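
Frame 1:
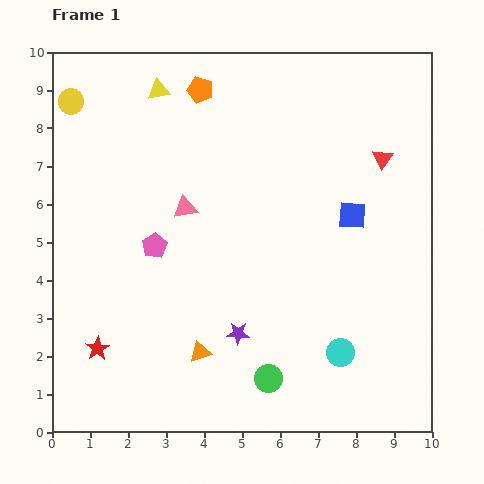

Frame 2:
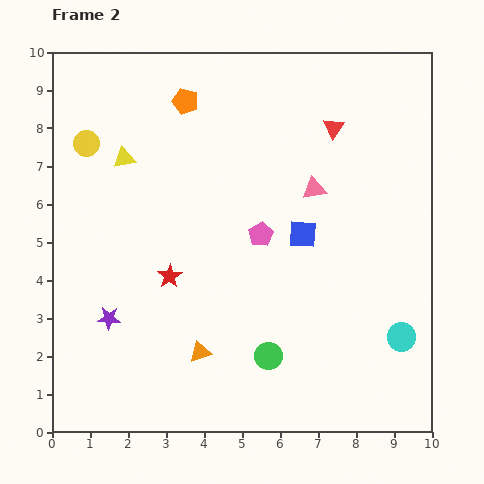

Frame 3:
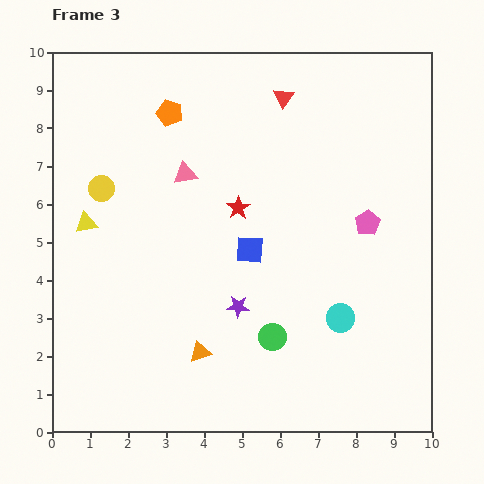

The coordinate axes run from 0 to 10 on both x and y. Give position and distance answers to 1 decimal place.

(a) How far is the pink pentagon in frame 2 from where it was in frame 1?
2.8

The pink pentagon moved from (2.7, 4.9) to (5.5, 5.2), a distance of √(2.8² + 0.3²) ≈ 2.8.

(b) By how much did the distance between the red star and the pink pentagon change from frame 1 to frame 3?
+0.3

Distance in frame 1: 3.1. Distance in frame 3: 3.4.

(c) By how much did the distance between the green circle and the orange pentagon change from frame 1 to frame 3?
-1.3

Distance in frame 1: 7.8. Distance in frame 3: 6.5.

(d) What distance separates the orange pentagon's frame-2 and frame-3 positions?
0.5

The orange pentagon moved from (3.5, 8.7) to (3.1, 8.4), a distance of √(0.4² + 0.3²) ≈ 0.5.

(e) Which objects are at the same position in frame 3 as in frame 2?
the orange triangle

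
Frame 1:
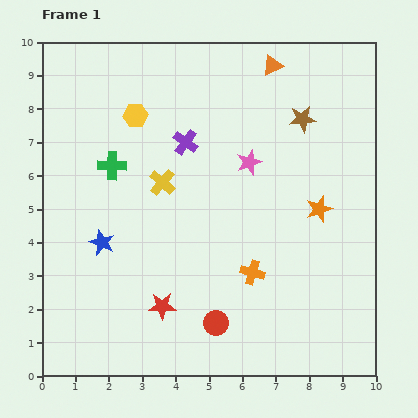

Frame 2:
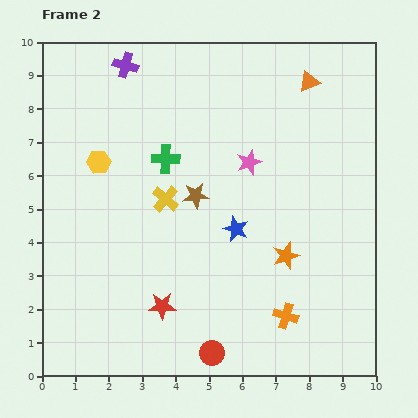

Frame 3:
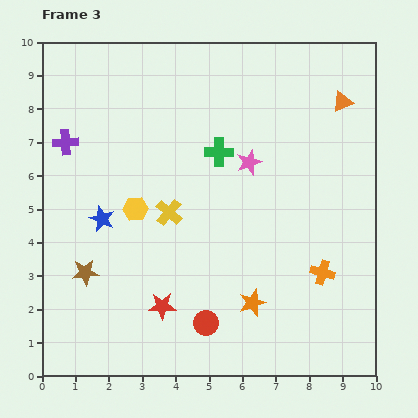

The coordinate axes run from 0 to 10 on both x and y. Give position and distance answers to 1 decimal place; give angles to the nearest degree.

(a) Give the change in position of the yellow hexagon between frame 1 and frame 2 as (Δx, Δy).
(-1.1, -1.4)

The yellow hexagon was at (2.8, 7.8) in frame 1 and (1.7, 6.4) in frame 2.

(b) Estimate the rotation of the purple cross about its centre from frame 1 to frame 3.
39° counter-clockwise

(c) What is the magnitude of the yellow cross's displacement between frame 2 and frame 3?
0.4

The yellow cross moved from (3.7, 5.3) to (3.8, 4.9), a distance of √(0.1² + 0.4²) ≈ 0.4.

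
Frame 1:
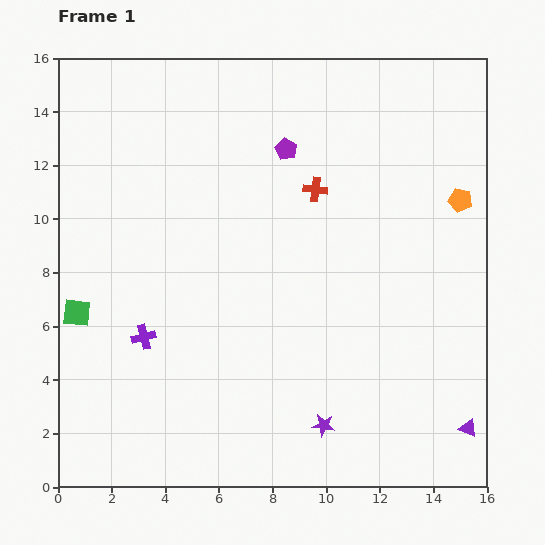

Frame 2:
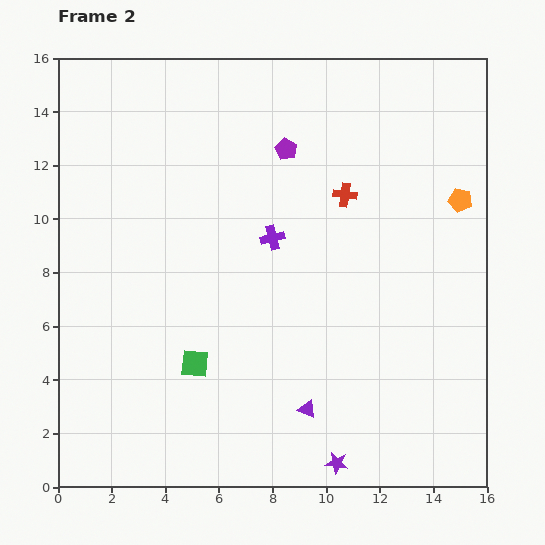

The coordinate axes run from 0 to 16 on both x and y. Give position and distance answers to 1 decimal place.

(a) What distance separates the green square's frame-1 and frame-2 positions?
4.8

The green square moved from (0.7, 6.5) to (5.1, 4.6), a distance of √(4.4² + 1.9²) ≈ 4.8.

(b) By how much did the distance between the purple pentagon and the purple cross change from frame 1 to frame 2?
-5.5

Distance in frame 1: 8.8. Distance in frame 2: 3.3.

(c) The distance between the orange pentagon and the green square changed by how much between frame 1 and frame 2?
-3.3

Distance in frame 1: 14.9. Distance in frame 2: 11.6.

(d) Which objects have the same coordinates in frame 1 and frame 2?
the orange pentagon, the purple pentagon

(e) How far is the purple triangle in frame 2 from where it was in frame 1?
6.0

The purple triangle moved from (15.3, 2.2) to (9.3, 2.9), a distance of √(6.0² + 0.7²) ≈ 6.0.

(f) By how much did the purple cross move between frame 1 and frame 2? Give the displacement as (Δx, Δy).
(4.8, 3.7)

The purple cross was at (3.2, 5.6) in frame 1 and (8.0, 9.3) in frame 2.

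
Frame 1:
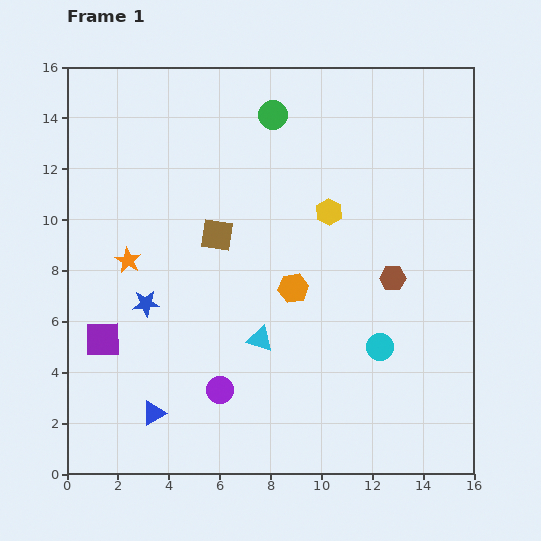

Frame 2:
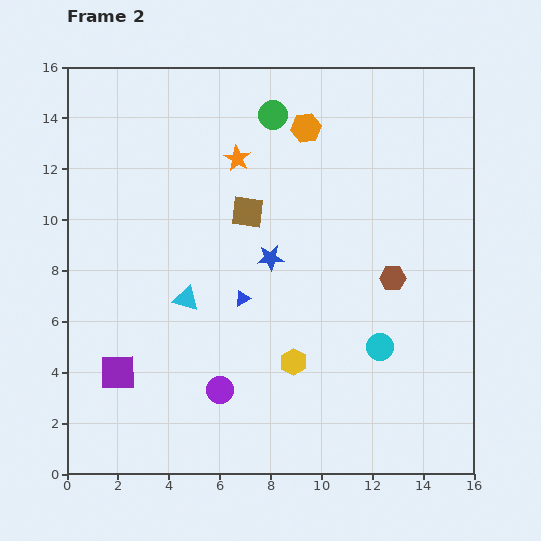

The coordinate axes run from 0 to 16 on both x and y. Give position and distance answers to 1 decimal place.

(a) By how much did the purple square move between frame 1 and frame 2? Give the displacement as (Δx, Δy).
(0.6, -1.3)

The purple square was at (1.4, 5.3) in frame 1 and (2.0, 4.0) in frame 2.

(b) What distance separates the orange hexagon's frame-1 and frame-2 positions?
6.3

The orange hexagon moved from (8.9, 7.3) to (9.4, 13.6), a distance of √(0.5² + 6.3²) ≈ 6.3.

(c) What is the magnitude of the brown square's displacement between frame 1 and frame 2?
1.5

The brown square moved from (5.9, 9.4) to (7.1, 10.3), a distance of √(1.2² + 0.9²) ≈ 1.5.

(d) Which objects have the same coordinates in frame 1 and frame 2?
the cyan circle, the green circle, the brown hexagon, the purple circle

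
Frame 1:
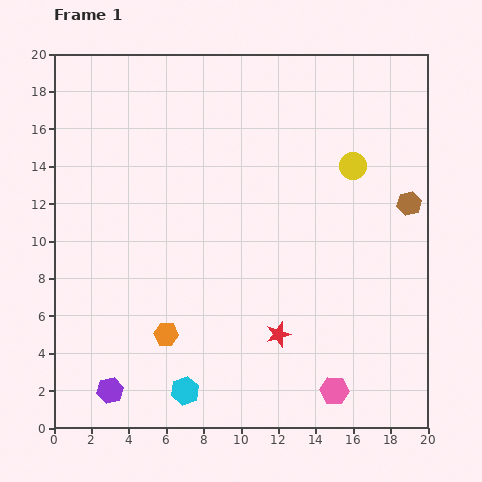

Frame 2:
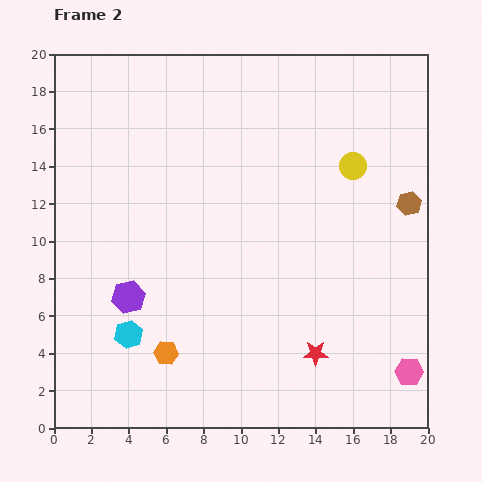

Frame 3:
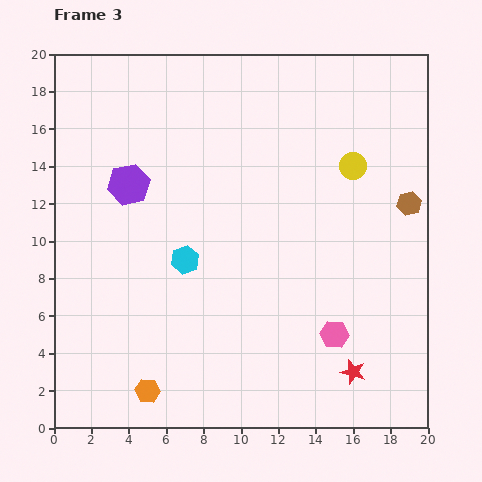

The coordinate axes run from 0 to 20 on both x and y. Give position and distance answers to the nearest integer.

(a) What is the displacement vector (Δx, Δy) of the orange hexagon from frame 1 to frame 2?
(0, -1)

The orange hexagon was at (6, 5) in frame 1 and (6, 4) in frame 2.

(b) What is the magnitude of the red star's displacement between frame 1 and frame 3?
4

The red star moved from (12, 5) to (16, 3), a distance of √(4² + 2²) ≈ 4.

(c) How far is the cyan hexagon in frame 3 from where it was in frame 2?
5

The cyan hexagon moved from (4, 5) to (7, 9), a distance of √(3² + 4²) ≈ 5.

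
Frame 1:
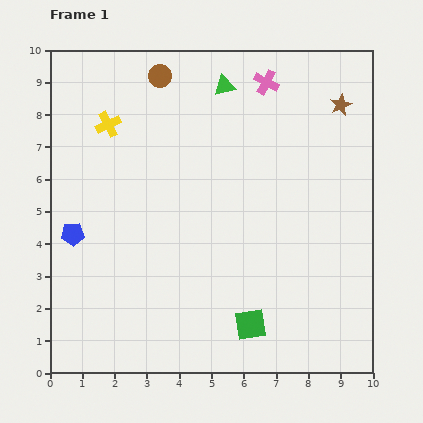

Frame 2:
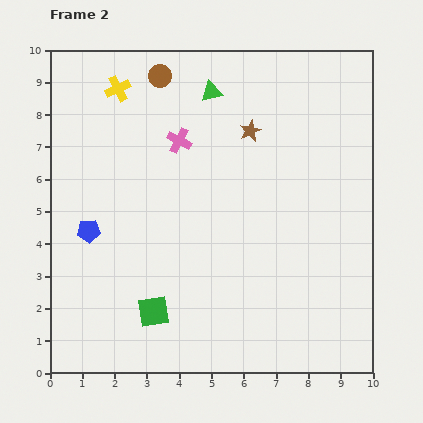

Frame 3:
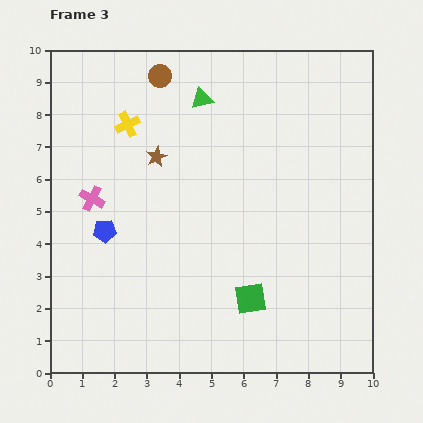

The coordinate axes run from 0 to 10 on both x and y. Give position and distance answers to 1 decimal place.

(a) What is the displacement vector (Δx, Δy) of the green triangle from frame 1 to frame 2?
(-0.4, -0.2)

The green triangle was at (5.4, 8.9) in frame 1 and (5.0, 8.7) in frame 2.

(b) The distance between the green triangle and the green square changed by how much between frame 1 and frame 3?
-1.0

Distance in frame 1: 7.4. Distance in frame 3: 6.4.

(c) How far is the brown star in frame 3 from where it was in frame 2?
3.0

The brown star moved from (6.2, 7.5) to (3.3, 6.7), a distance of √(2.9² + 0.8²) ≈ 3.0.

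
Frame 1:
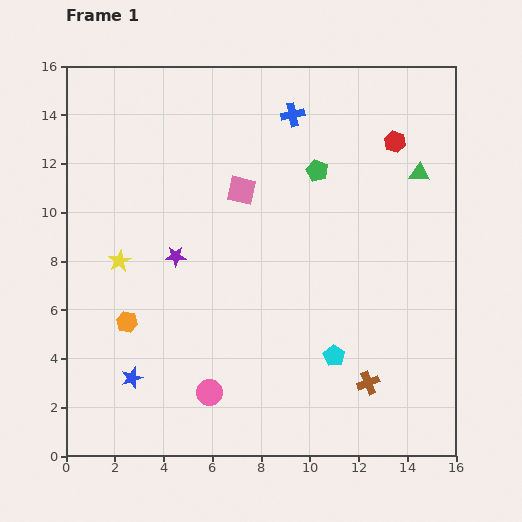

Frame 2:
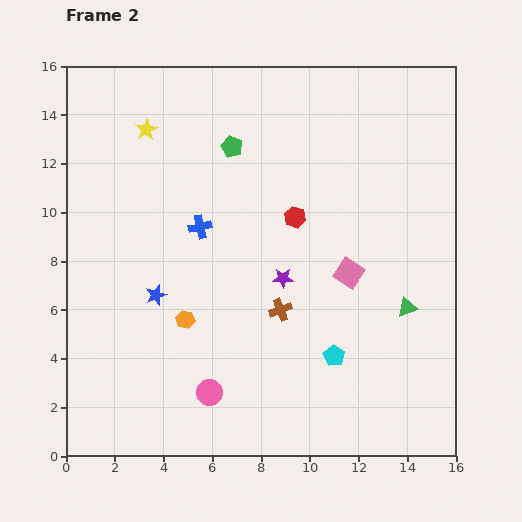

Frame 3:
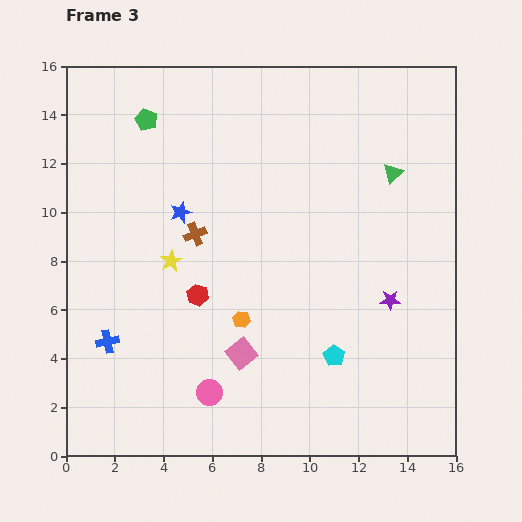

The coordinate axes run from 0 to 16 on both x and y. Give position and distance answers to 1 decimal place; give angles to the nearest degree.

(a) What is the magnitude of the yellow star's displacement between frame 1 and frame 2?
5.5

The yellow star moved from (2.2, 8.0) to (3.3, 13.4), a distance of √(1.1² + 5.4²) ≈ 5.5.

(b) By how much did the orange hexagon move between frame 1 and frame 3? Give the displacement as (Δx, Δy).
(4.7, 0.1)

The orange hexagon was at (2.5, 5.5) in frame 1 and (7.2, 5.6) in frame 3.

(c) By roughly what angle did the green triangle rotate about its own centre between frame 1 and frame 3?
47° counter-clockwise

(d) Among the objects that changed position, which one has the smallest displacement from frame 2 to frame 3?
the orange hexagon

(moved 2.3)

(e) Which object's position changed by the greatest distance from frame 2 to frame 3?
the blue cross

(moved 6.0; next 5.5)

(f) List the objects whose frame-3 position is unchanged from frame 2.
the cyan pentagon, the pink circle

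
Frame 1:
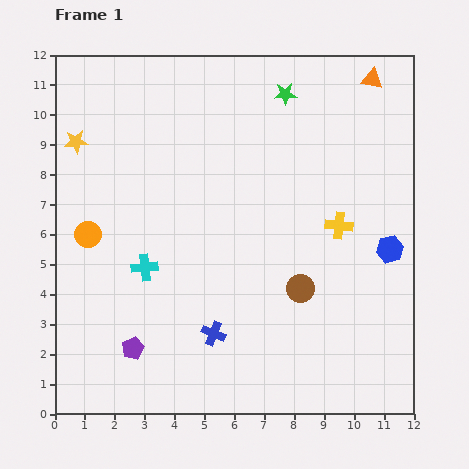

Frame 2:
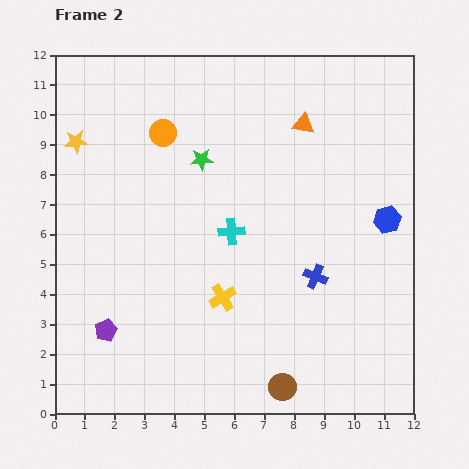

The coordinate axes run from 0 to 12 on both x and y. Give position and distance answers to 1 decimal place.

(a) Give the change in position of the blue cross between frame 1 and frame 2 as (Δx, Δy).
(3.4, 1.9)

The blue cross was at (5.3, 2.7) in frame 1 and (8.7, 4.6) in frame 2.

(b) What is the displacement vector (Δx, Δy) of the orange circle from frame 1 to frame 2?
(2.5, 3.4)

The orange circle was at (1.1, 6.0) in frame 1 and (3.6, 9.4) in frame 2.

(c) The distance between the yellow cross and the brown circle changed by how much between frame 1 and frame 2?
+1.1

Distance in frame 1: 2.5. Distance in frame 2: 3.6.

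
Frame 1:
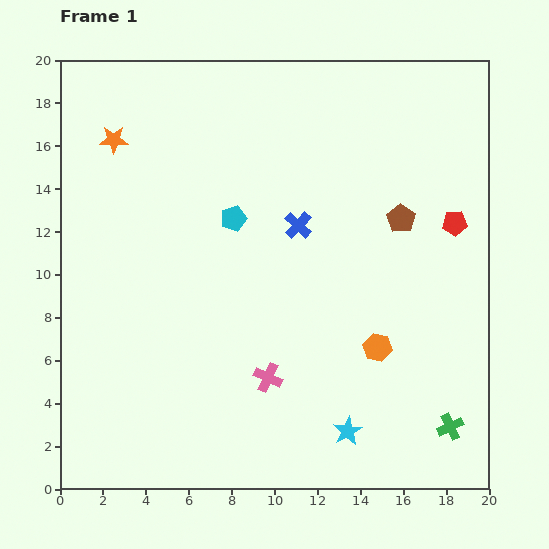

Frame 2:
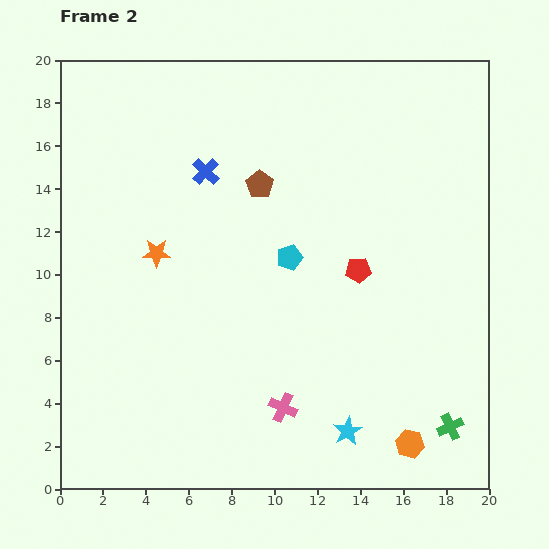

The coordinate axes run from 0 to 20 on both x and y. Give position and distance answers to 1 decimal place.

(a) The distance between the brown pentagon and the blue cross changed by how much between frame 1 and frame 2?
-2.2

Distance in frame 1: 4.8. Distance in frame 2: 2.6.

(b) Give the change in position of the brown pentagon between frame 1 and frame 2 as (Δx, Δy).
(-6.6, 1.6)

The brown pentagon was at (15.9, 12.6) in frame 1 and (9.3, 14.2) in frame 2.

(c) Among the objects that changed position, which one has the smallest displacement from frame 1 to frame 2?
the pink cross

(moved 1.6)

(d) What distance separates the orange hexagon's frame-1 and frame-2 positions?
4.7

The orange hexagon moved from (14.8, 6.6) to (16.3, 2.1), a distance of √(1.5² + 4.5²) ≈ 4.7.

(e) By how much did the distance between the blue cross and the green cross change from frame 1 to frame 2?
+4.7

Distance in frame 1: 11.8. Distance in frame 2: 16.5.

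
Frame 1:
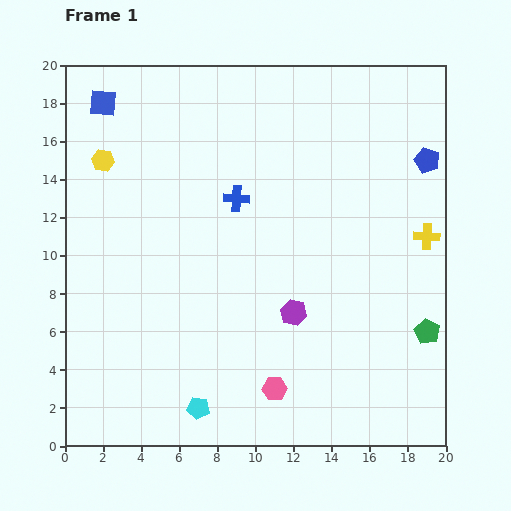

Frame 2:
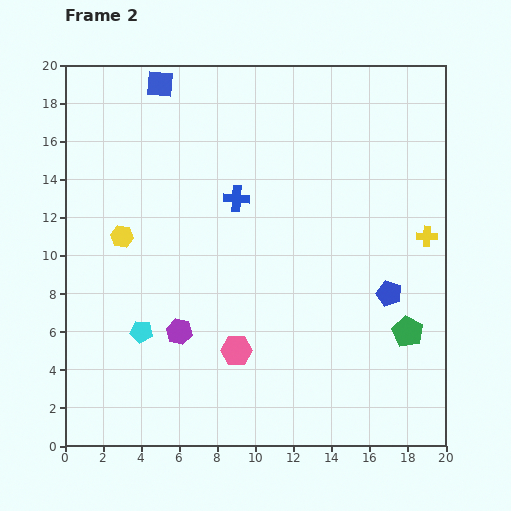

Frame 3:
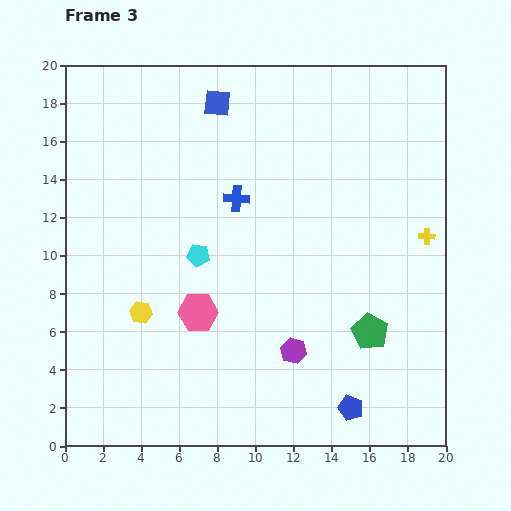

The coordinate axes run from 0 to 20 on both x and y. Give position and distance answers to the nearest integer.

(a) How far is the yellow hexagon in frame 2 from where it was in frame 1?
4

The yellow hexagon moved from (2, 15) to (3, 11), a distance of √(1² + 4²) ≈ 4.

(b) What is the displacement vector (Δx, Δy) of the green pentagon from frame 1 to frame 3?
(-3, 0)

The green pentagon was at (19, 6) in frame 1 and (16, 6) in frame 3.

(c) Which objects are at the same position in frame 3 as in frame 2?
the yellow cross, the blue cross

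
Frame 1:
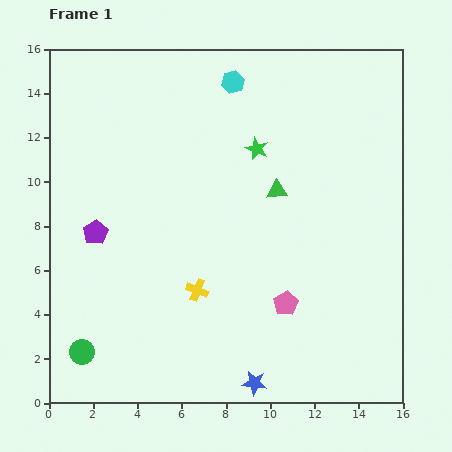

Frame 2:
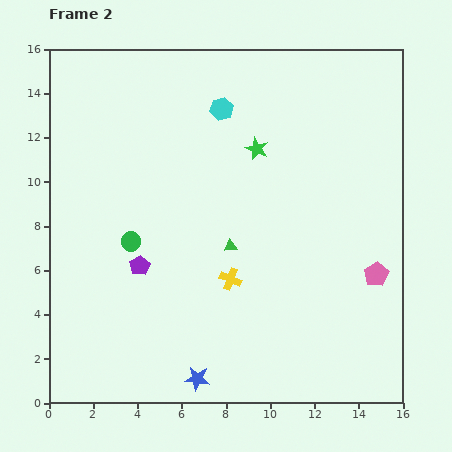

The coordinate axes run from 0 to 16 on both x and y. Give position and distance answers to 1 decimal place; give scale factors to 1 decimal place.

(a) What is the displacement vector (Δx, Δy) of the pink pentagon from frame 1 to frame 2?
(4.1, 1.3)

The pink pentagon was at (10.7, 4.5) in frame 1 and (14.8, 5.8) in frame 2.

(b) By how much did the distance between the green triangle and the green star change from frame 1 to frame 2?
+2.5

Distance in frame 1: 2.1. Distance in frame 2: 4.6.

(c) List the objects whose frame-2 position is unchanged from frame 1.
the green star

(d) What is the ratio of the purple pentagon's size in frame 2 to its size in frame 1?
0.8×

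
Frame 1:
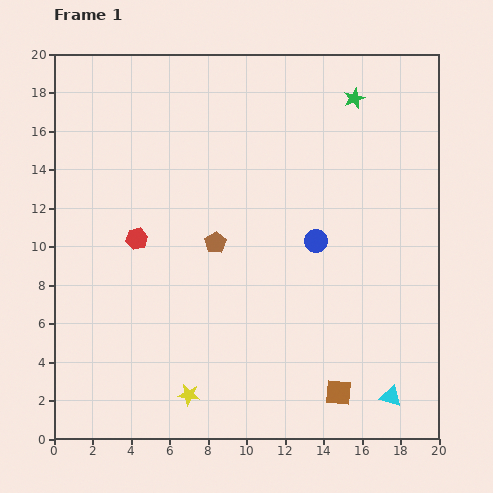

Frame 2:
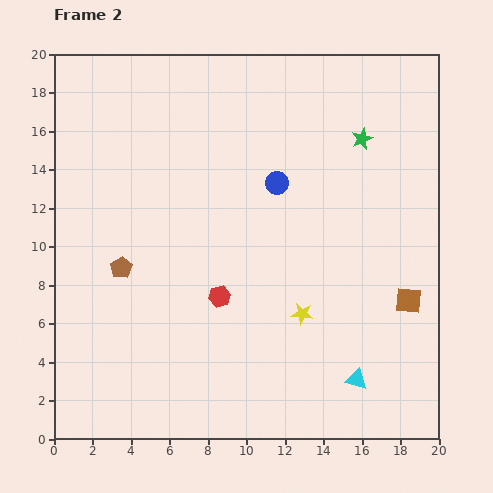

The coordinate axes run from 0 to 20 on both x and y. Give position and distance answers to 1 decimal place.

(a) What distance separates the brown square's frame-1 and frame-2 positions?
6.0

The brown square moved from (14.8, 2.4) to (18.4, 7.2), a distance of √(3.6² + 4.8²) ≈ 6.0.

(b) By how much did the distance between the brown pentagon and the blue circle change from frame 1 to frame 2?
+4.0

Distance in frame 1: 5.2. Distance in frame 2: 9.2.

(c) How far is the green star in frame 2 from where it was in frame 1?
2.1

The green star moved from (15.6, 17.7) to (16.0, 15.6), a distance of √(0.4² + 2.1²) ≈ 2.1.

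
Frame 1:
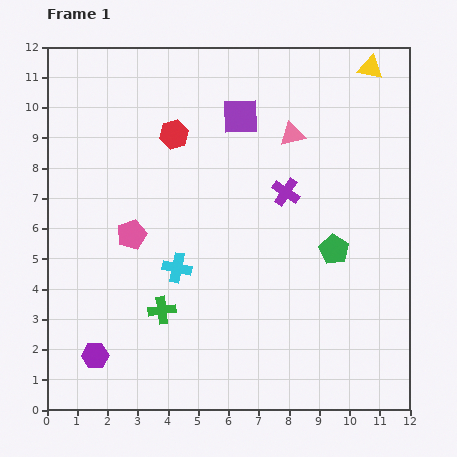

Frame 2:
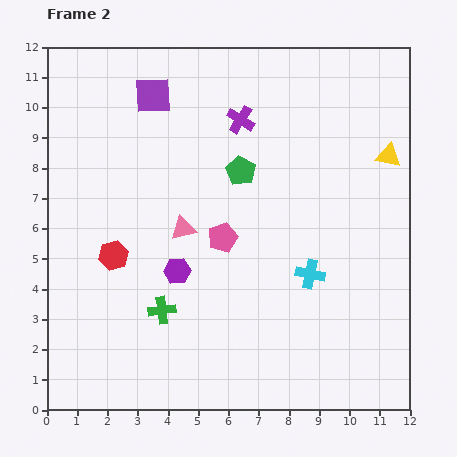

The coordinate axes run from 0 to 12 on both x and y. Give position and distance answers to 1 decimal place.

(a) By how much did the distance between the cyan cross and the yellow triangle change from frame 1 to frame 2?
-4.5

Distance in frame 1: 9.2. Distance in frame 2: 4.7.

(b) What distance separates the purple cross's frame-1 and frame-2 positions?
2.8

The purple cross moved from (7.9, 7.2) to (6.4, 9.6), a distance of √(1.5² + 2.4²) ≈ 2.8.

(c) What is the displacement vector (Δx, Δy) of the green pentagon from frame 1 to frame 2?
(-3.1, 2.6)

The green pentagon was at (9.5, 5.3) in frame 1 and (6.4, 7.9) in frame 2.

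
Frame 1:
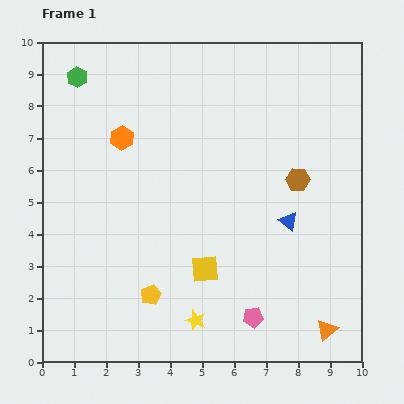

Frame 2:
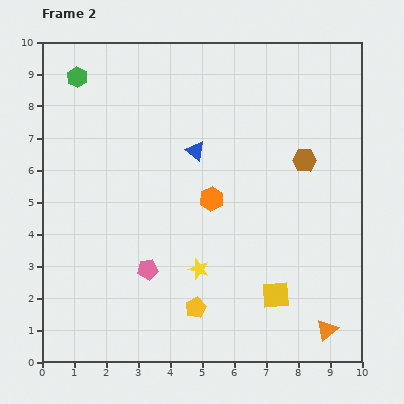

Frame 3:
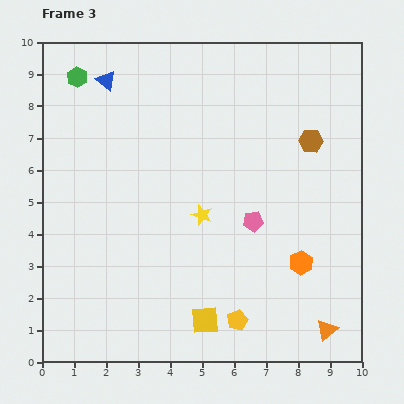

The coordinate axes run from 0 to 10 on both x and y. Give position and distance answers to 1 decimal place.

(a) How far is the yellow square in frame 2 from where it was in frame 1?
2.3

The yellow square moved from (5.1, 2.9) to (7.3, 2.1), a distance of √(2.2² + 0.8²) ≈ 2.3.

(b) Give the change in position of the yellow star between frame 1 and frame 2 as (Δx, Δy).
(0.1, 1.6)

The yellow star was at (4.8, 1.3) in frame 1 and (4.9, 2.9) in frame 2.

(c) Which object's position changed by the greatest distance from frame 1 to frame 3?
the blue triangle

(moved 7.2; next 6.8)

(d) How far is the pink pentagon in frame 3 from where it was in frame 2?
3.6

The pink pentagon moved from (3.3, 2.9) to (6.6, 4.4), a distance of √(3.3² + 1.5²) ≈ 3.6.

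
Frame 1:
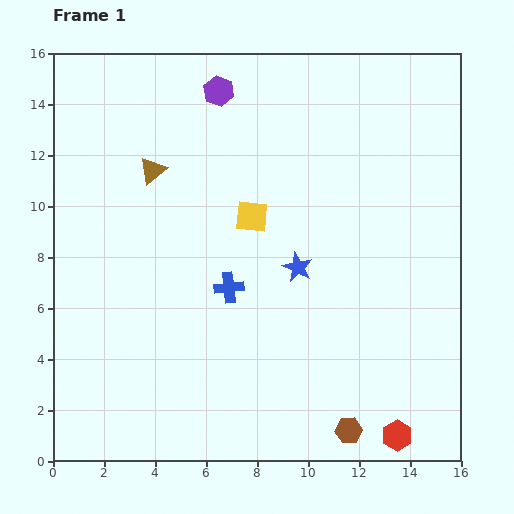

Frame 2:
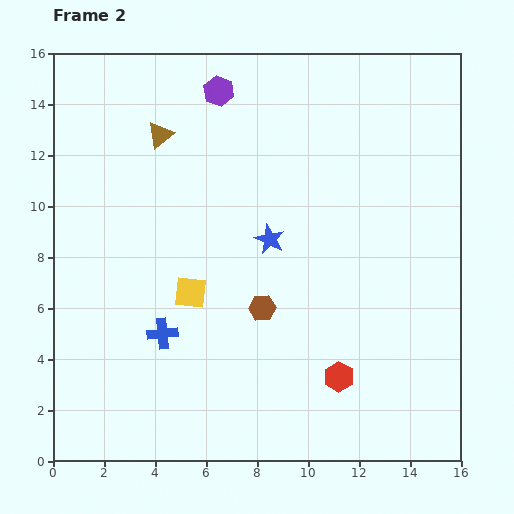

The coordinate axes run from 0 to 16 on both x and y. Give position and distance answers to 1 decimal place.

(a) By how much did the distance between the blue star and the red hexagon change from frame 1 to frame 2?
-1.7

Distance in frame 1: 7.7. Distance in frame 2: 6.0.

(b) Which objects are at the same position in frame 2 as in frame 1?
the purple hexagon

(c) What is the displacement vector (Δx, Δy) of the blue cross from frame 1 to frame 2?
(-2.6, -1.8)

The blue cross was at (6.9, 6.8) in frame 1 and (4.3, 5.0) in frame 2.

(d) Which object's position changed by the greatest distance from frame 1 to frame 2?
the brown hexagon

(moved 5.9; next 3.8)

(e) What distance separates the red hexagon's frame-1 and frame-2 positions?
3.3

The red hexagon moved from (13.5, 1.0) to (11.2, 3.3), a distance of √(2.3² + 2.3²) ≈ 3.3.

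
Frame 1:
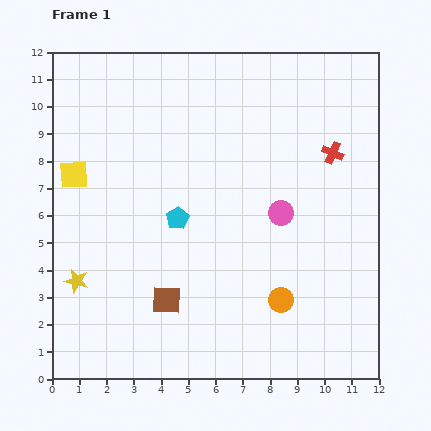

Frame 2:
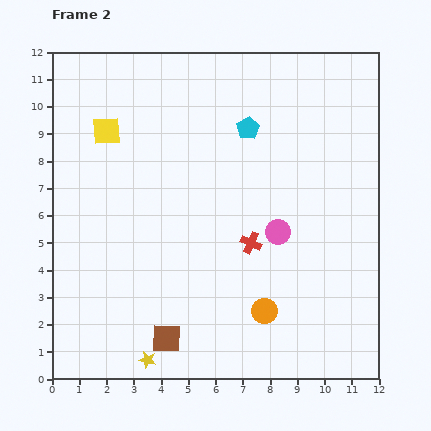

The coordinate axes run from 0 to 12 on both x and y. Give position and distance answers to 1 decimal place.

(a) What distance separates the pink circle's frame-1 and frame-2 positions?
0.7

The pink circle moved from (8.4, 6.1) to (8.3, 5.4), a distance of √(0.1² + 0.7²) ≈ 0.7.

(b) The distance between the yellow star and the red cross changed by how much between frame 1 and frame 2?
-4.8

Distance in frame 1: 10.5. Distance in frame 2: 5.7.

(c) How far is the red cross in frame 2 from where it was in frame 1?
4.5

The red cross moved from (10.3, 8.3) to (7.3, 5.0), a distance of √(3.0² + 3.3²) ≈ 4.5.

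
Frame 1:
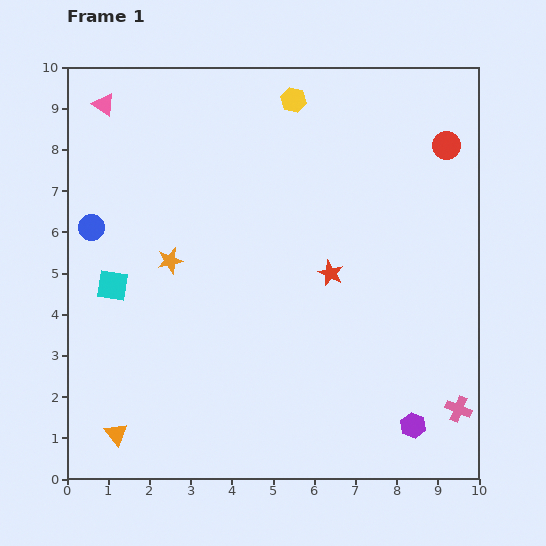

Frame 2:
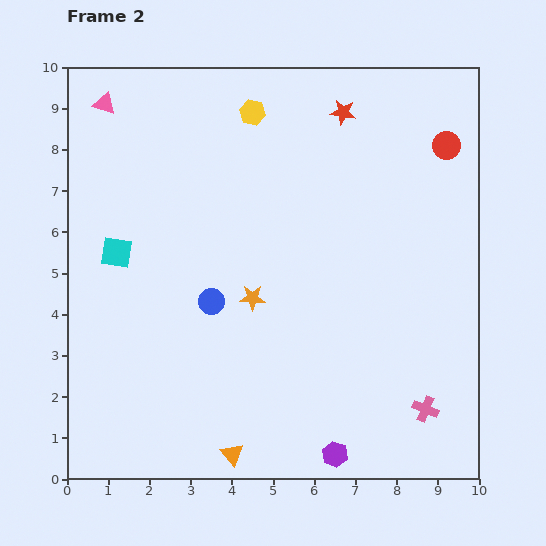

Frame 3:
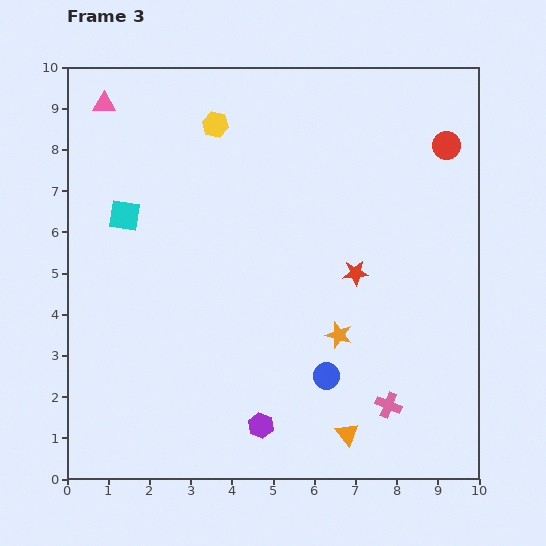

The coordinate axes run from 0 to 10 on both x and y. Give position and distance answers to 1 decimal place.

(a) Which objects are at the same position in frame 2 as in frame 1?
the pink triangle, the red circle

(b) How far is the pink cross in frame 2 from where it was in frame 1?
0.8

The pink cross moved from (9.5, 1.7) to (8.7, 1.7), a distance of √(0.8² + 0.0²) ≈ 0.8.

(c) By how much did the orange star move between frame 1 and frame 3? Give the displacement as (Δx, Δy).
(4.1, -1.8)

The orange star was at (2.5, 5.3) in frame 1 and (6.6, 3.5) in frame 3.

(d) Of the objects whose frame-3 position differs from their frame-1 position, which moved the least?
the red star

(moved 0.6)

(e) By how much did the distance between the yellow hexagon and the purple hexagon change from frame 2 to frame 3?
-1.1

Distance in frame 2: 8.5. Distance in frame 3: 7.4.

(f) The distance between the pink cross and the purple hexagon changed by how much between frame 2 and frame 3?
+0.6

Distance in frame 2: 2.5. Distance in frame 3: 3.1.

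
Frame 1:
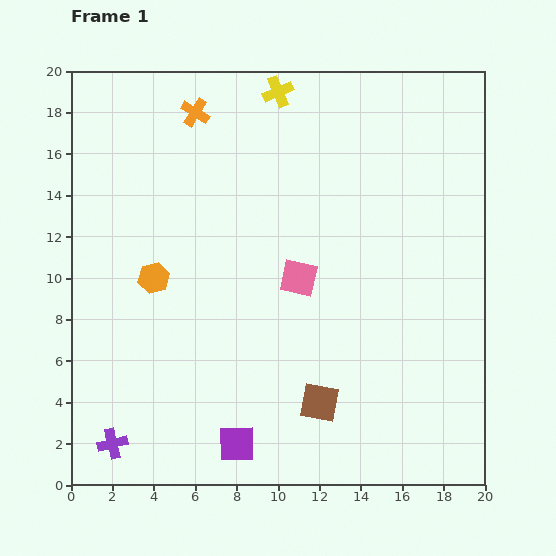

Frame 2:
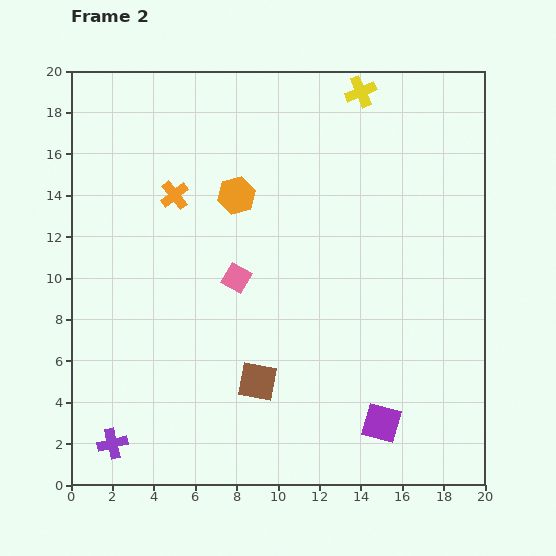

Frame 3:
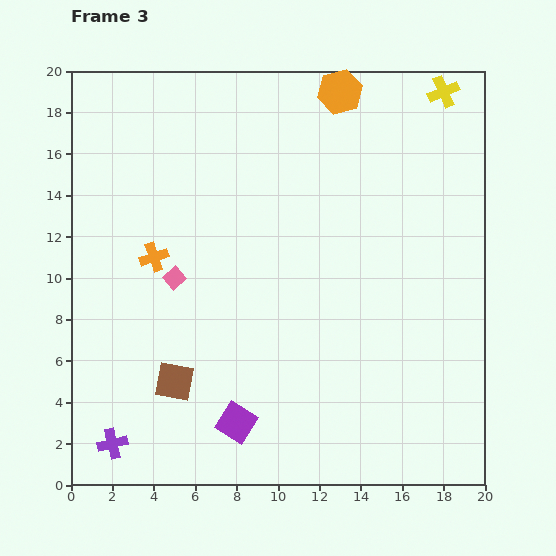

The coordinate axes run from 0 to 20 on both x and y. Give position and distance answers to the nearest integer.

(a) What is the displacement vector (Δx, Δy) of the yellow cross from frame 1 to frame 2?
(4, 0)

The yellow cross was at (10, 19) in frame 1 and (14, 19) in frame 2.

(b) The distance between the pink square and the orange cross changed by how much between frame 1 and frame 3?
-8

Distance in frame 1: 9. Distance in frame 3: 1.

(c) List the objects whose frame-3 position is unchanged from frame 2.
the purple cross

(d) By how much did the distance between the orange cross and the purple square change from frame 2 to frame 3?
-6

Distance in frame 2: 15. Distance in frame 3: 9.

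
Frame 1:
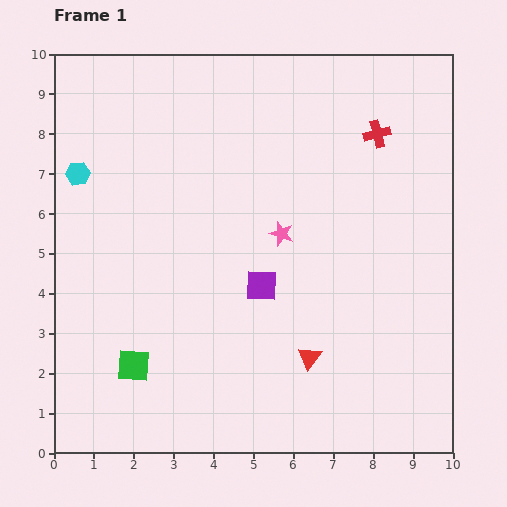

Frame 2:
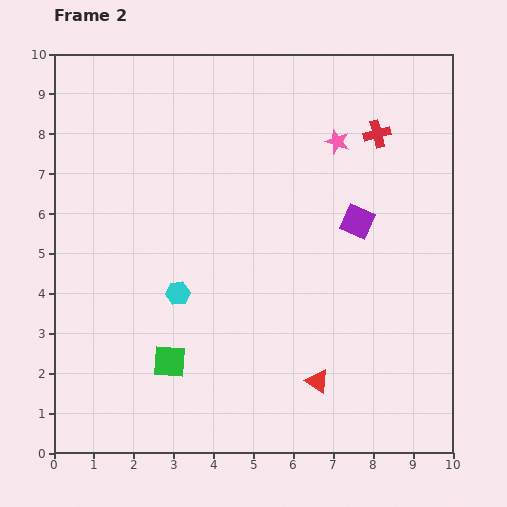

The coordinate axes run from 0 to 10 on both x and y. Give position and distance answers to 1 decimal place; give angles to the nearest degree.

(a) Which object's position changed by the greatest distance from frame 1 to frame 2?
the cyan hexagon

(moved 3.9; next 2.9)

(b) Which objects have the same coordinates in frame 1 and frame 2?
the red cross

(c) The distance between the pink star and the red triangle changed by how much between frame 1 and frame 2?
+2.8

Distance in frame 1: 3.2. Distance in frame 2: 6.0.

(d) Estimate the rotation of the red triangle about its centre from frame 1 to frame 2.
31° counter-clockwise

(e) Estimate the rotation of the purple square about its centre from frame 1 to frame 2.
22° clockwise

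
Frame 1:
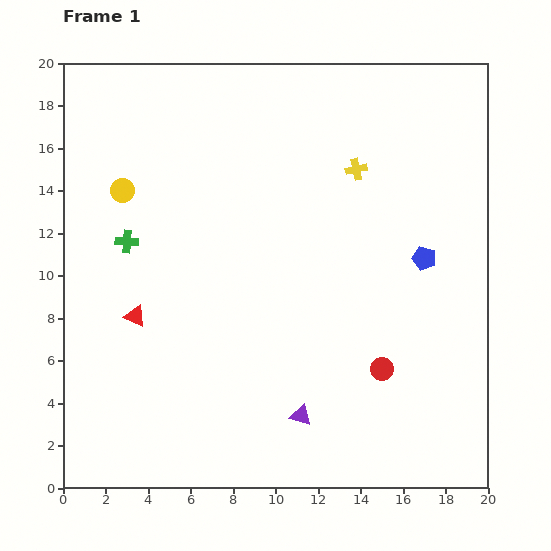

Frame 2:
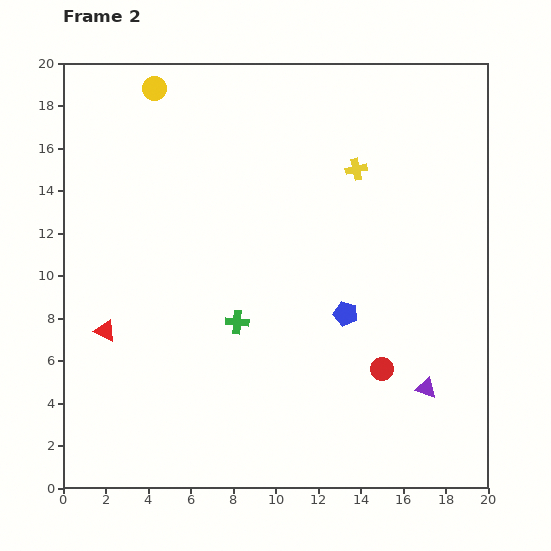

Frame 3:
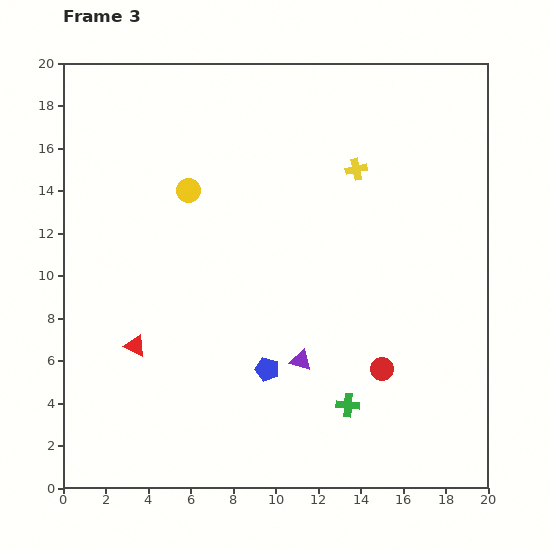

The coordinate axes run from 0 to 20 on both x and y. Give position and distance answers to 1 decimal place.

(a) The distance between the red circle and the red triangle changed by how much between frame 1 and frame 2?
+1.2

Distance in frame 1: 11.9. Distance in frame 2: 13.1.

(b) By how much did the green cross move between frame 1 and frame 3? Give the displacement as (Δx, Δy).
(10.4, -7.7)

The green cross was at (3.0, 11.6) in frame 1 and (13.4, 3.9) in frame 3.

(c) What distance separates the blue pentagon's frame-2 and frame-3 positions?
4.5

The blue pentagon moved from (13.3, 8.2) to (9.6, 5.6), a distance of √(3.7² + 2.6²) ≈ 4.5.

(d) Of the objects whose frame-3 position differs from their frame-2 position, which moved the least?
the red triangle

(moved 1.6)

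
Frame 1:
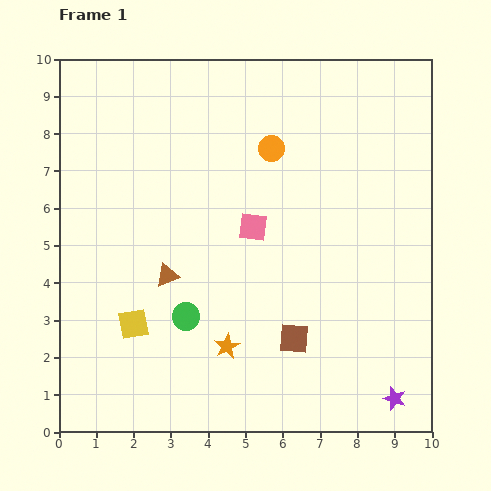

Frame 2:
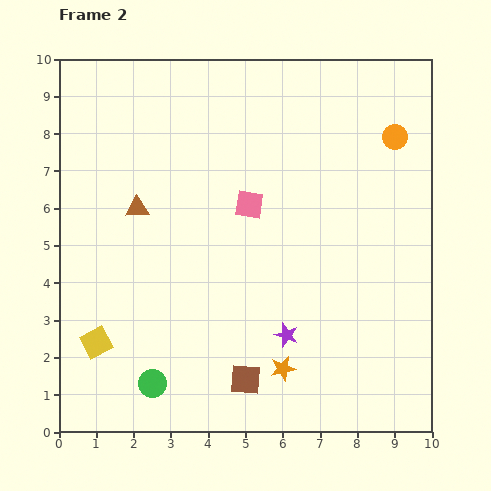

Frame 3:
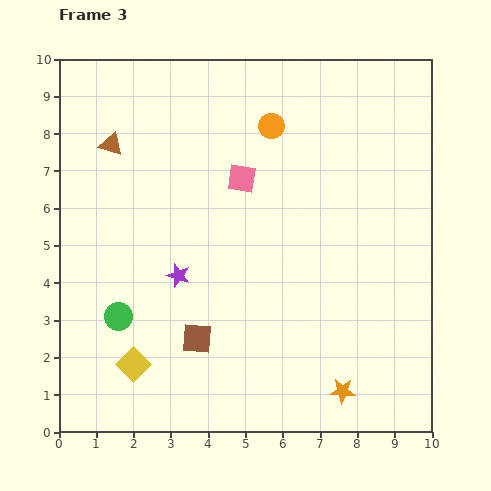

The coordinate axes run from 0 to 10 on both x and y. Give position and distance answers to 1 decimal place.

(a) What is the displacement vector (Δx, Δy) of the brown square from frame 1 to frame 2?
(-1.3, -1.1)

The brown square was at (6.3, 2.5) in frame 1 and (5.0, 1.4) in frame 2.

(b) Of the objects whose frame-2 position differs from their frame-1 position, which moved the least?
the pink square

(moved 0.6)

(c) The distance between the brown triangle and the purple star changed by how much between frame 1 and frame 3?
-3.0

Distance in frame 1: 6.9. Distance in frame 3: 3.9.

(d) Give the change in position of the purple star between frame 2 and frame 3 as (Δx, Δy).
(-2.9, 1.6)

The purple star was at (6.1, 2.6) in frame 2 and (3.2, 4.2) in frame 3.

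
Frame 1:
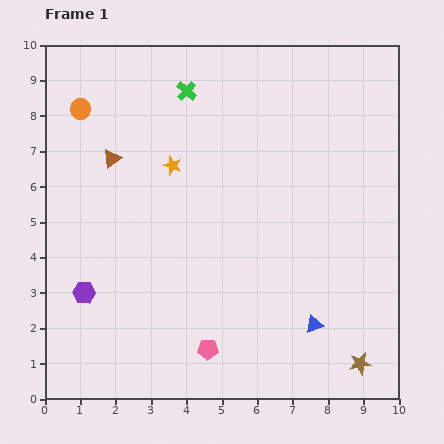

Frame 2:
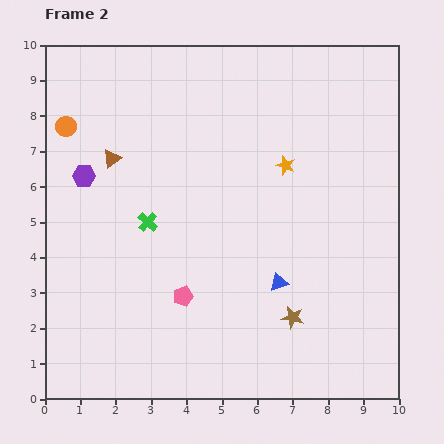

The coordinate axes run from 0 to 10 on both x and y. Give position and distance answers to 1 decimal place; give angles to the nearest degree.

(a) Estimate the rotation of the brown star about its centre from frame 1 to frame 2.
20° clockwise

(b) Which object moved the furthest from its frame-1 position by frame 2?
the green cross

(moved 3.9; next 3.3)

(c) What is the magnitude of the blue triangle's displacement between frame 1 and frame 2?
1.6

The blue triangle moved from (7.6, 2.1) to (6.6, 3.3), a distance of √(1.0² + 1.2²) ≈ 1.6.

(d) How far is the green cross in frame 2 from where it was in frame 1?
3.9

The green cross moved from (4.0, 8.7) to (2.9, 5.0), a distance of √(1.1² + 3.7²) ≈ 3.9.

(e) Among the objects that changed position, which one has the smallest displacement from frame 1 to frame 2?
the orange circle

(moved 0.6)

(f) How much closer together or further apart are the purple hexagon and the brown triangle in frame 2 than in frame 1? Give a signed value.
-3.0

Distance in frame 1: 3.9. Distance in frame 2: 0.9.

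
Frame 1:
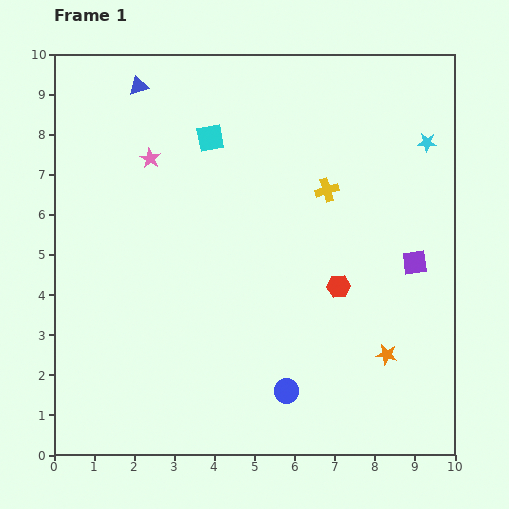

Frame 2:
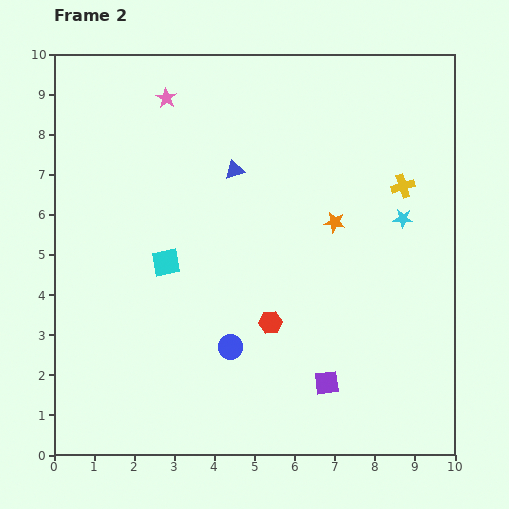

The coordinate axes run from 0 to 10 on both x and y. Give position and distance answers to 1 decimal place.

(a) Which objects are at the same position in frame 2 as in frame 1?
none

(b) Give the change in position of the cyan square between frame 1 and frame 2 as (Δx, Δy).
(-1.1, -3.1)

The cyan square was at (3.9, 7.9) in frame 1 and (2.8, 4.8) in frame 2.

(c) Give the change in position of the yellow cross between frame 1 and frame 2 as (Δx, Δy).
(1.9, 0.1)

The yellow cross was at (6.8, 6.6) in frame 1 and (8.7, 6.7) in frame 2.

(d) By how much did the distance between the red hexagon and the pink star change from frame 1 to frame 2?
+0.5

Distance in frame 1: 5.7. Distance in frame 2: 6.2.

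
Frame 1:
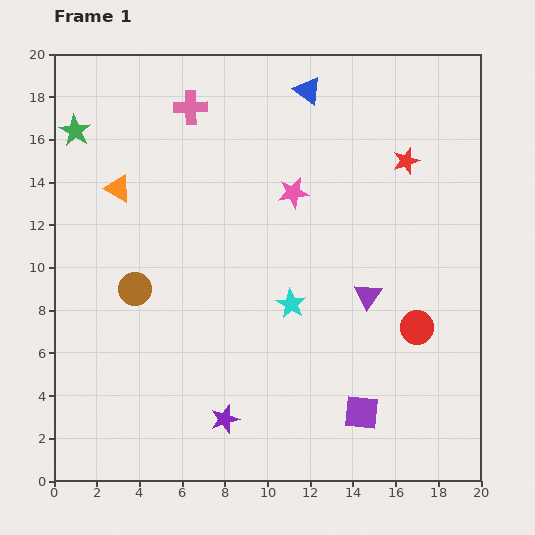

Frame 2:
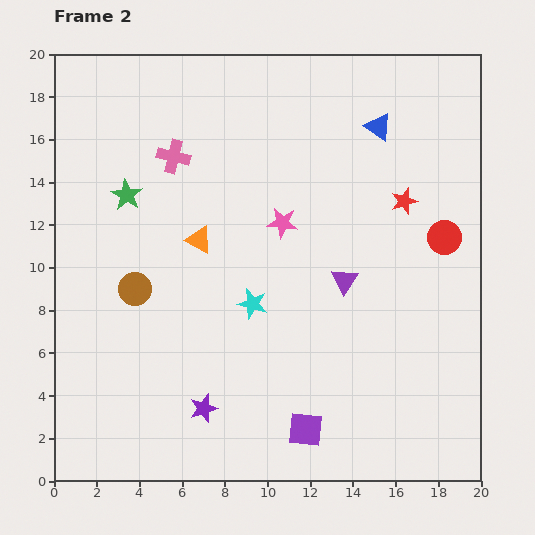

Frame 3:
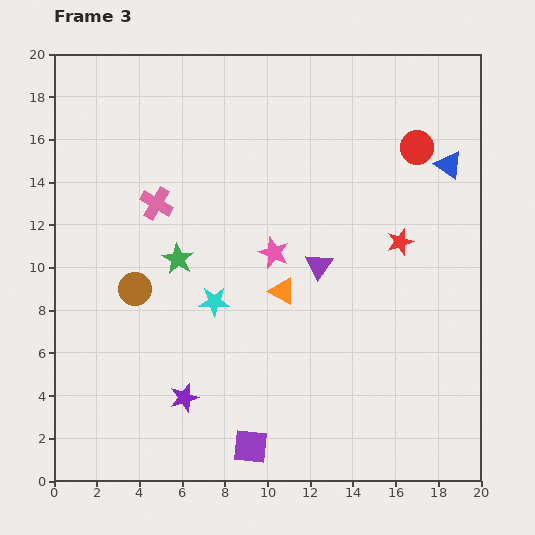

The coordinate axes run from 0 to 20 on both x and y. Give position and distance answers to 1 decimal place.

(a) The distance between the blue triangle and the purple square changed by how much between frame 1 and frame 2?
-0.7

Distance in frame 1: 15.3. Distance in frame 2: 14.6.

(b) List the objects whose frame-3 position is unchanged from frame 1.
the brown circle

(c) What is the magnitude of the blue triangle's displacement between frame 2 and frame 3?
3.8

The blue triangle moved from (15.2, 16.6) to (18.5, 14.8), a distance of √(3.3² + 1.8²) ≈ 3.8.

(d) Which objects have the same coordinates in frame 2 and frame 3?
the brown circle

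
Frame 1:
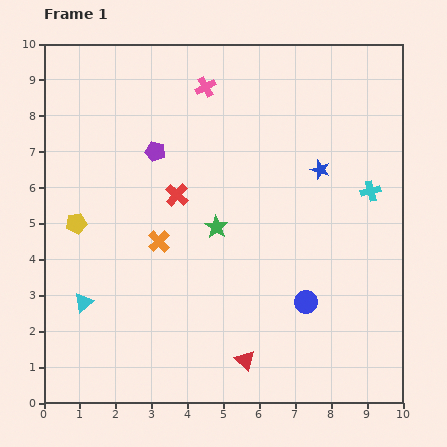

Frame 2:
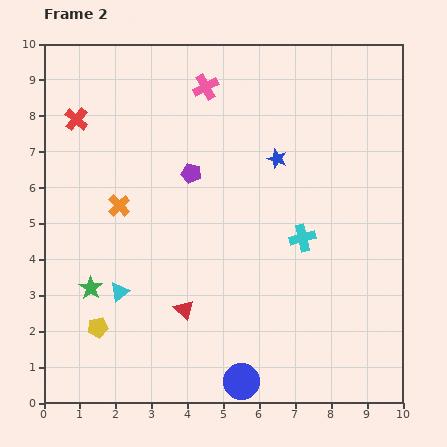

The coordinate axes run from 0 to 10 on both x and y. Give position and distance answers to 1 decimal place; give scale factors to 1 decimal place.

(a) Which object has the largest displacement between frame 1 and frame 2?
the green star

(moved 3.9; next 3.5)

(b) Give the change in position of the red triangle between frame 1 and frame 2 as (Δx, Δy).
(-1.7, 1.4)

The red triangle was at (5.6, 1.2) in frame 1 and (3.9, 2.6) in frame 2.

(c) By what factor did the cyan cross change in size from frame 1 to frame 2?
1.3×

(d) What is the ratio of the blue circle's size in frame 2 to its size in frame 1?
1.6×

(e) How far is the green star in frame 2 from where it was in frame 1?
3.9

The green star moved from (4.8, 4.9) to (1.3, 3.2), a distance of √(3.5² + 1.7²) ≈ 3.9.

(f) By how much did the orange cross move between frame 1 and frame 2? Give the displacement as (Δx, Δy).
(-1.1, 1.0)

The orange cross was at (3.2, 4.5) in frame 1 and (2.1, 5.5) in frame 2.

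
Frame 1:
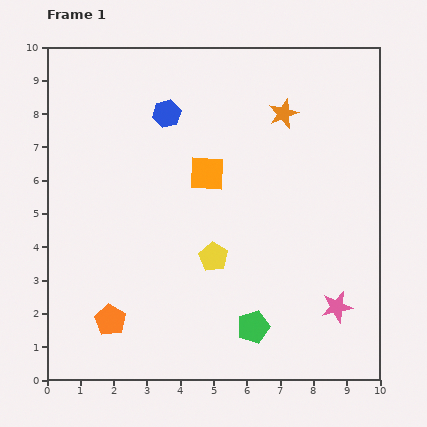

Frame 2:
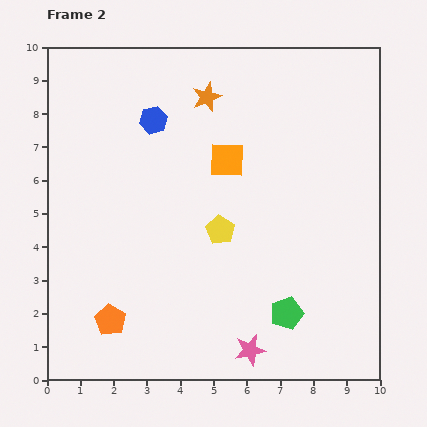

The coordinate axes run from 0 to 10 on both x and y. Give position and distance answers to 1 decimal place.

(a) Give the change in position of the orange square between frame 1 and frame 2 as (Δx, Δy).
(0.6, 0.4)

The orange square was at (4.8, 6.2) in frame 1 and (5.4, 6.6) in frame 2.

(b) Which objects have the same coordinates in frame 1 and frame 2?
the orange pentagon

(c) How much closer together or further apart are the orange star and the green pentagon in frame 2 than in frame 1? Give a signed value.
+0.4

Distance in frame 1: 6.5. Distance in frame 2: 6.9.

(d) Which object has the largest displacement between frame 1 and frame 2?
the pink star

(moved 2.9; next 2.4)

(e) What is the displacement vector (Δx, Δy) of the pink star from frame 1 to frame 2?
(-2.6, -1.3)

The pink star was at (8.7, 2.2) in frame 1 and (6.1, 0.9) in frame 2.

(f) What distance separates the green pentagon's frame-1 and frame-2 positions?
1.1

The green pentagon moved from (6.2, 1.6) to (7.2, 2.0), a distance of √(1.0² + 0.4²) ≈ 1.1.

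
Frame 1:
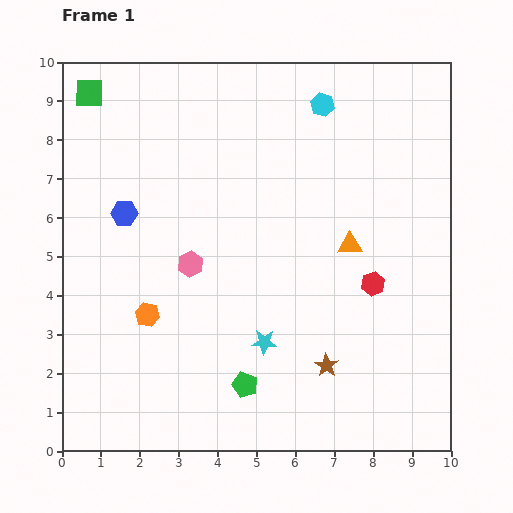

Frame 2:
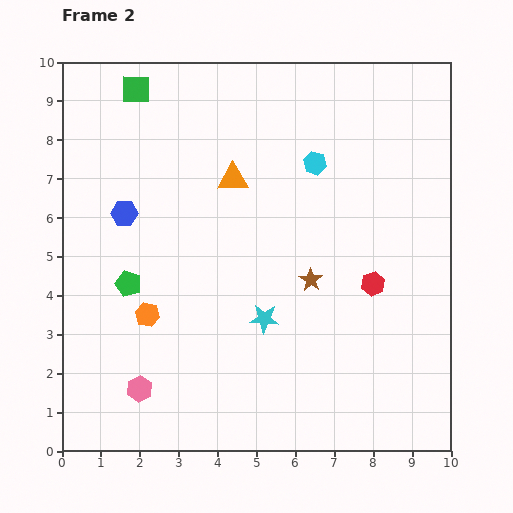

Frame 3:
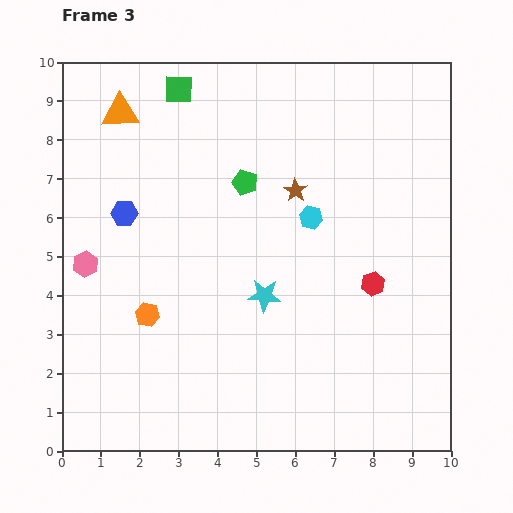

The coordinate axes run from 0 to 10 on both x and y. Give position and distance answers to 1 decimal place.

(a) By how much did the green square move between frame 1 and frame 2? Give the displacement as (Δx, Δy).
(1.2, 0.1)

The green square was at (0.7, 9.2) in frame 1 and (1.9, 9.3) in frame 2.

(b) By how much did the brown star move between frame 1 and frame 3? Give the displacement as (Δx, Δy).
(-0.8, 4.5)

The brown star was at (6.8, 2.2) in frame 1 and (6.0, 6.7) in frame 3.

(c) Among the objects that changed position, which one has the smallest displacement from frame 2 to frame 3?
the cyan star

(moved 0.6)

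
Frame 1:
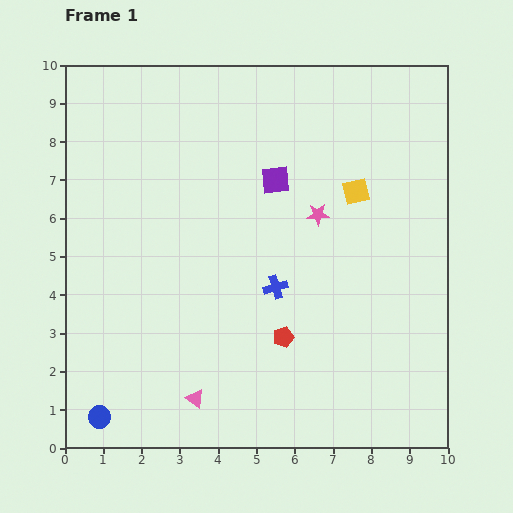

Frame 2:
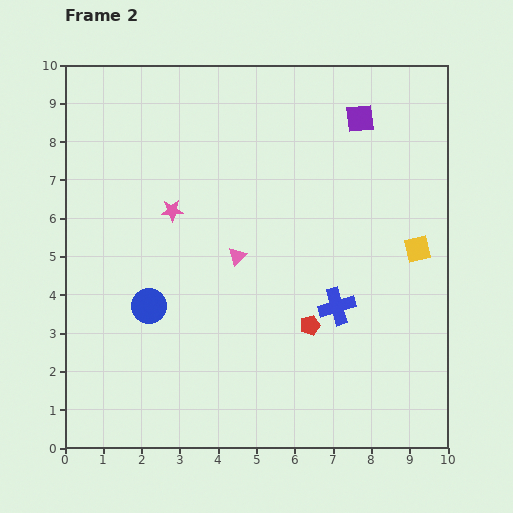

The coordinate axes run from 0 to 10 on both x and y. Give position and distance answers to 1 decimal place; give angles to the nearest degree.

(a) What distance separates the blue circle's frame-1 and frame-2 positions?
3.2

The blue circle moved from (0.9, 0.8) to (2.2, 3.7), a distance of √(1.3² + 2.9²) ≈ 3.2.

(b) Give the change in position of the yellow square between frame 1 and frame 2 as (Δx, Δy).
(1.6, -1.5)

The yellow square was at (7.6, 6.7) in frame 1 and (9.2, 5.2) in frame 2.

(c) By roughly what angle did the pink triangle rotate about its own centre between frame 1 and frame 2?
39° clockwise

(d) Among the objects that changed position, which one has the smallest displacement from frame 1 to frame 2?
the red pentagon

(moved 0.8)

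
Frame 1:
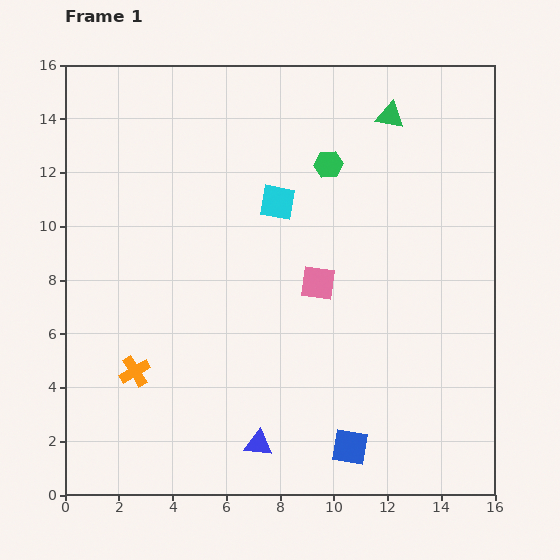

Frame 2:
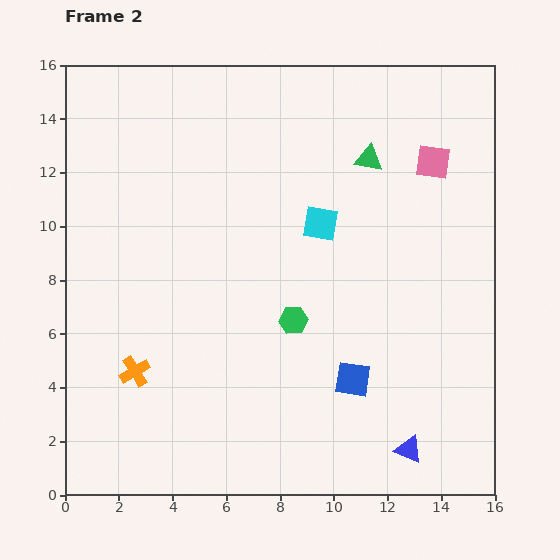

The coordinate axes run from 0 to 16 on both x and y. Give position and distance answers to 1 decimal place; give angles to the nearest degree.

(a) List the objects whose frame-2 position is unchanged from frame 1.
the orange cross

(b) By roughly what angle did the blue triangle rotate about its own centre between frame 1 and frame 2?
18° clockwise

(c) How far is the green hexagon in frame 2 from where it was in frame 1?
5.9

The green hexagon moved from (9.8, 12.3) to (8.5, 6.5), a distance of √(1.3² + 5.8²) ≈ 5.9.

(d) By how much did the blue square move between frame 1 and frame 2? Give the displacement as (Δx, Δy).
(0.1, 2.5)

The blue square was at (10.6, 1.8) in frame 1 and (10.7, 4.3) in frame 2.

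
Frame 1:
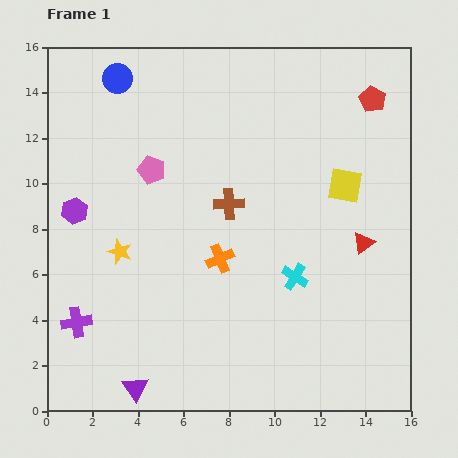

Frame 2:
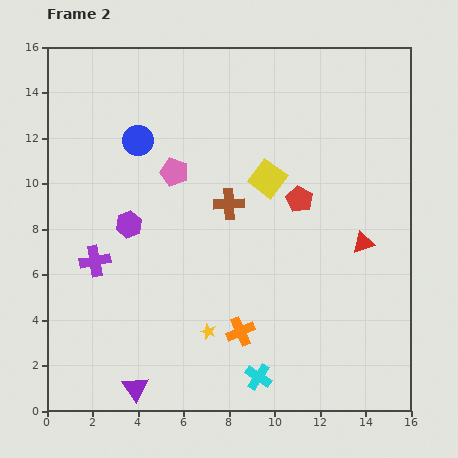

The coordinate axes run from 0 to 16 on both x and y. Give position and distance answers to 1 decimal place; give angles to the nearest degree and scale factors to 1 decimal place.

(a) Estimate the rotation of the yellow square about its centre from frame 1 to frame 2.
27° clockwise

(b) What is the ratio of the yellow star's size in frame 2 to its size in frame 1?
0.6×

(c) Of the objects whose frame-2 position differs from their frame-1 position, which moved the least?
the pink pentagon

(moved 1.0)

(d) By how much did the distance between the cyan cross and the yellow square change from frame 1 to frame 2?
+4.1

Distance in frame 1: 4.6. Distance in frame 2: 8.7.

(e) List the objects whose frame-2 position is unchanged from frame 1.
the purple triangle, the brown cross, the red triangle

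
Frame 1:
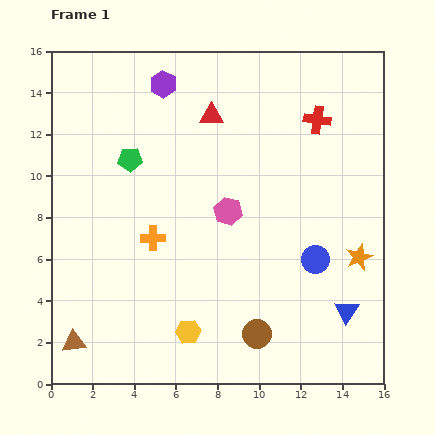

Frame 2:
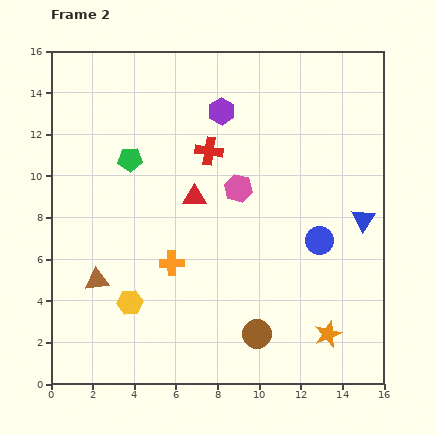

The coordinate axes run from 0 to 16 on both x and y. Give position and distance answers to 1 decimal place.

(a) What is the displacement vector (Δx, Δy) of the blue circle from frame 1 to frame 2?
(0.2, 0.9)

The blue circle was at (12.7, 6.0) in frame 1 and (12.9, 6.9) in frame 2.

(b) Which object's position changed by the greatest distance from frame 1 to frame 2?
the red cross

(moved 5.4; next 4.5)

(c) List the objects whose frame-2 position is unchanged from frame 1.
the brown circle, the green pentagon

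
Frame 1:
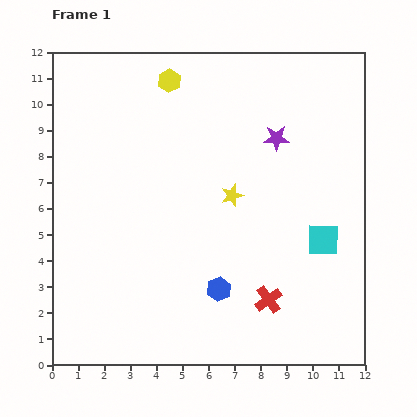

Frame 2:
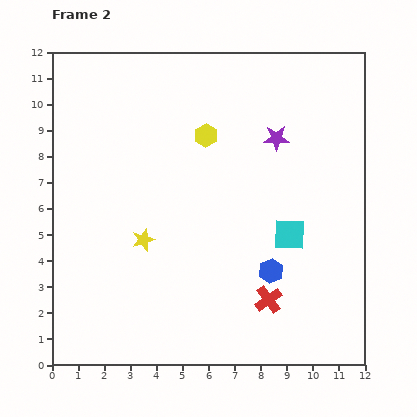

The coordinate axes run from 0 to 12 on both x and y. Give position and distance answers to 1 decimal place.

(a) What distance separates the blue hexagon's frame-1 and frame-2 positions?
2.1

The blue hexagon moved from (6.4, 2.9) to (8.4, 3.6), a distance of √(2.0² + 0.7²) ≈ 2.1.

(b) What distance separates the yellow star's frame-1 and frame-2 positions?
3.8

The yellow star moved from (6.9, 6.5) to (3.5, 4.8), a distance of √(3.4² + 1.7²) ≈ 3.8.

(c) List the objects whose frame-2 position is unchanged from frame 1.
the red cross, the purple star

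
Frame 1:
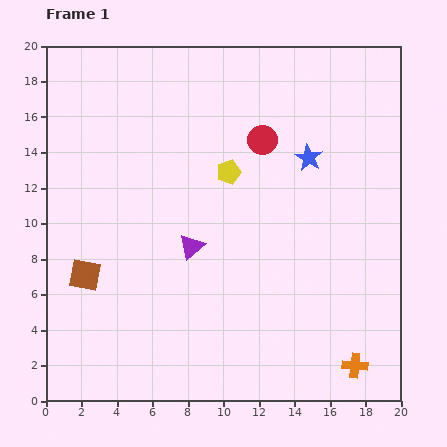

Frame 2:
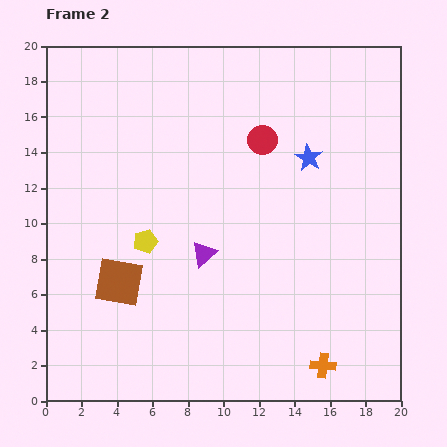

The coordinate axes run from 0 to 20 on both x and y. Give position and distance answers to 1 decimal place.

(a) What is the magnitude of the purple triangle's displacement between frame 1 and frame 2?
0.8

The purple triangle moved from (8.2, 8.7) to (8.9, 8.3), a distance of √(0.7² + 0.4²) ≈ 0.8.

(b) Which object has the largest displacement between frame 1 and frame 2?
the yellow pentagon

(moved 6.1; next 1.9)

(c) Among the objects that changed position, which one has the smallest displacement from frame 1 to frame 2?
the purple triangle

(moved 0.8)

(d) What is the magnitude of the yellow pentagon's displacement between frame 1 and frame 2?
6.1

The yellow pentagon moved from (10.3, 12.9) to (5.6, 9.0), a distance of √(4.7² + 3.9²) ≈ 6.1.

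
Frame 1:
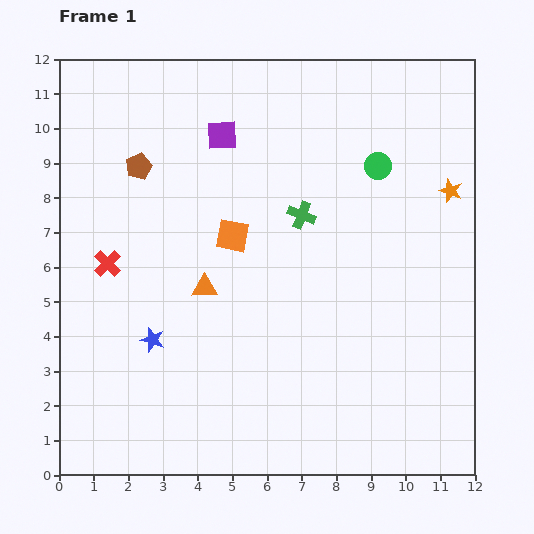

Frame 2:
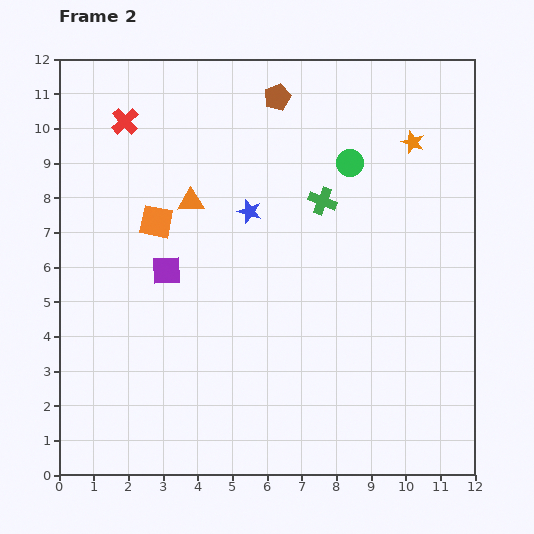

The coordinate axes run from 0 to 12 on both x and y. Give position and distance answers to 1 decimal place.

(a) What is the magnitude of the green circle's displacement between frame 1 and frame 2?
0.8

The green circle moved from (9.2, 8.9) to (8.4, 9.0), a distance of √(0.8² + 0.1²) ≈ 0.8.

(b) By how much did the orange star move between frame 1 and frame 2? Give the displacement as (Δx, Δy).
(-1.1, 1.4)

The orange star was at (11.3, 8.2) in frame 1 and (10.2, 9.6) in frame 2.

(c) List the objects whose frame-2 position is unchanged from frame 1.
none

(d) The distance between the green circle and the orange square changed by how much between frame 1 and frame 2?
+1.2

Distance in frame 1: 4.7. Distance in frame 2: 5.9.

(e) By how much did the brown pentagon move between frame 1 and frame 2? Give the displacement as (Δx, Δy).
(4.0, 2.0)

The brown pentagon was at (2.3, 8.9) in frame 1 and (6.3, 10.9) in frame 2.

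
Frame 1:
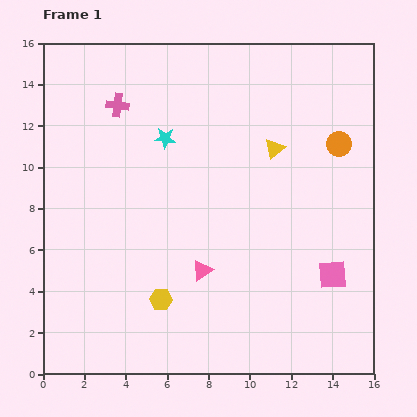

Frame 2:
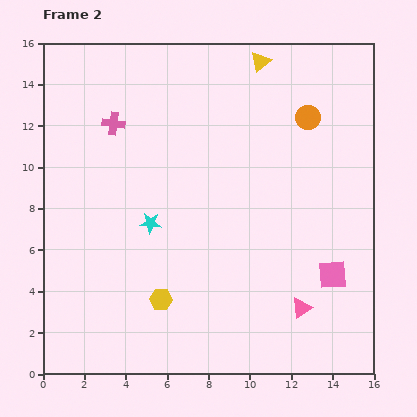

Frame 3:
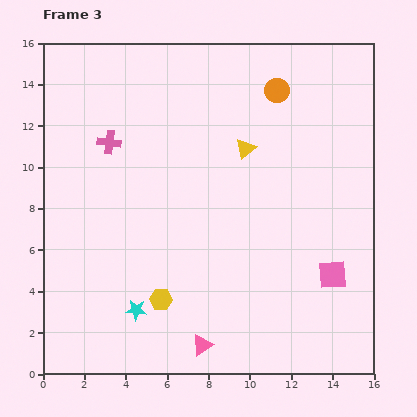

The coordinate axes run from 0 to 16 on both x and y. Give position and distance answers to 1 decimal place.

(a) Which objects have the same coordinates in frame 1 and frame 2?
the yellow hexagon, the pink square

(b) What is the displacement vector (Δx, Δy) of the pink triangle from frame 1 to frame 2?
(4.8, -1.8)

The pink triangle was at (7.7, 5.0) in frame 1 and (12.5, 3.2) in frame 2.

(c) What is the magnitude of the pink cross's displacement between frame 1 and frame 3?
1.8

The pink cross moved from (3.6, 13.0) to (3.2, 11.2), a distance of √(0.4² + 1.8²) ≈ 1.8.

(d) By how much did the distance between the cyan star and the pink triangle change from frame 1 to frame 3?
-3.0

Distance in frame 1: 6.6. Distance in frame 3: 3.6.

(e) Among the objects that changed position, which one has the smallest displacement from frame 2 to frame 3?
the pink cross

(moved 0.9)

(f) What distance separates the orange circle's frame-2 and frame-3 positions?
2.0

The orange circle moved from (12.8, 12.4) to (11.3, 13.7), a distance of √(1.5² + 1.3²) ≈ 2.0.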